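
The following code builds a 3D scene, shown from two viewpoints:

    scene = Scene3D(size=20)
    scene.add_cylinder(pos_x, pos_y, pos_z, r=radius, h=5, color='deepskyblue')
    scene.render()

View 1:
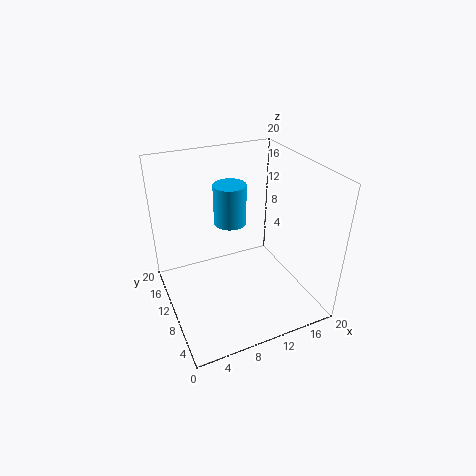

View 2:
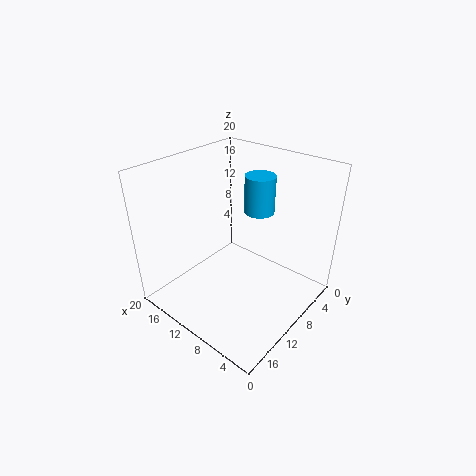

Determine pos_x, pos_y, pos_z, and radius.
pos_x = 8; pos_y = 8; pos_z = 14; radius = 2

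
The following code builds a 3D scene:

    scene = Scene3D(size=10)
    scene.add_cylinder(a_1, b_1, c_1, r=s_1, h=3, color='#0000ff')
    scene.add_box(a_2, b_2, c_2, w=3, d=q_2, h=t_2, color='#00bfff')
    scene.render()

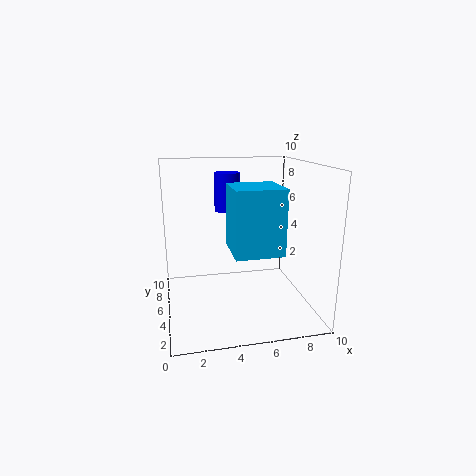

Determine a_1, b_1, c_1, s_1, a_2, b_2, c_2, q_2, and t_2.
a_1 = 5; b_1 = 9; c_1 = 6; s_1 = 1; a_2 = 4; b_2 = 1; c_2 = 5; q_2 = 3; t_2 = 4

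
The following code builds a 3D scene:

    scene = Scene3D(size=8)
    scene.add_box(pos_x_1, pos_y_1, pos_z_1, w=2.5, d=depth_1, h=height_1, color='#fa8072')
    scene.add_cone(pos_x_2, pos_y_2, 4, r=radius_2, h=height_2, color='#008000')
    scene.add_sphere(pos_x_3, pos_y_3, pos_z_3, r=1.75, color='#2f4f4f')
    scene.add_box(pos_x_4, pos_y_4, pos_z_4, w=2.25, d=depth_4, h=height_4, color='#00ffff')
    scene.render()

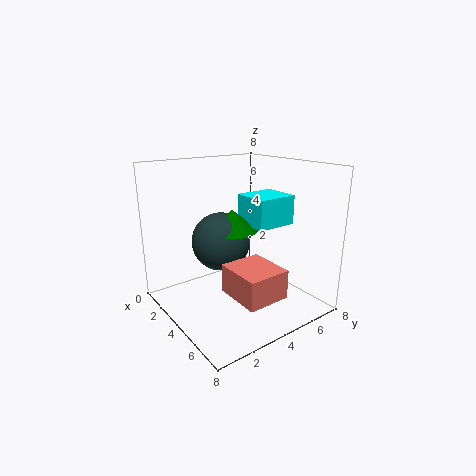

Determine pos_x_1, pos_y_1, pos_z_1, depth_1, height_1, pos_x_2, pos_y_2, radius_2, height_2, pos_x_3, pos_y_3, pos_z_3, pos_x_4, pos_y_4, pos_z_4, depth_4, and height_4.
pos_x_1 = 5
pos_y_1 = 2.25
pos_z_1 = 1.75
depth_1 = 2.25
height_1 = 1.5
pos_x_2 = 2.75
pos_y_2 = 4.5
radius_2 = 1.5
height_2 = 1.25
pos_x_3 = 2.25
pos_y_3 = 4
pos_z_3 = 3.25
pos_x_4 = 2.25
pos_y_4 = 5.25
pos_z_4 = 4.25
depth_4 = 2.5
height_4 = 1.75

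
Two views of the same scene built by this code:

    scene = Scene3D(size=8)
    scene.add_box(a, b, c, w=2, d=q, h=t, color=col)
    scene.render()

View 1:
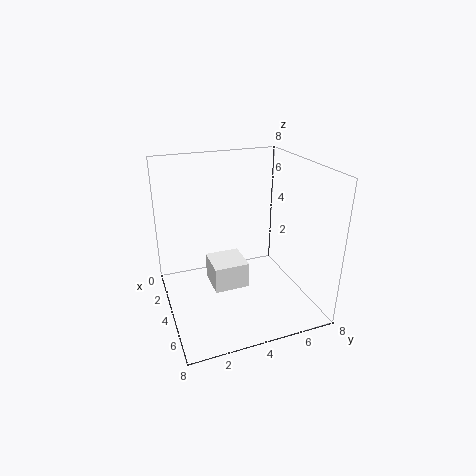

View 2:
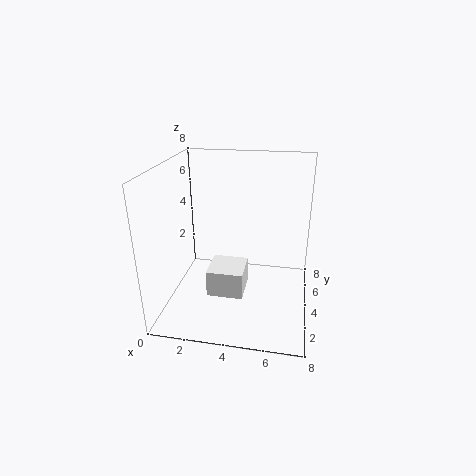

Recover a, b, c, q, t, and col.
a = 2.5, b = 2.5, c = 1, q = 2, t = 1.5, col = 'white'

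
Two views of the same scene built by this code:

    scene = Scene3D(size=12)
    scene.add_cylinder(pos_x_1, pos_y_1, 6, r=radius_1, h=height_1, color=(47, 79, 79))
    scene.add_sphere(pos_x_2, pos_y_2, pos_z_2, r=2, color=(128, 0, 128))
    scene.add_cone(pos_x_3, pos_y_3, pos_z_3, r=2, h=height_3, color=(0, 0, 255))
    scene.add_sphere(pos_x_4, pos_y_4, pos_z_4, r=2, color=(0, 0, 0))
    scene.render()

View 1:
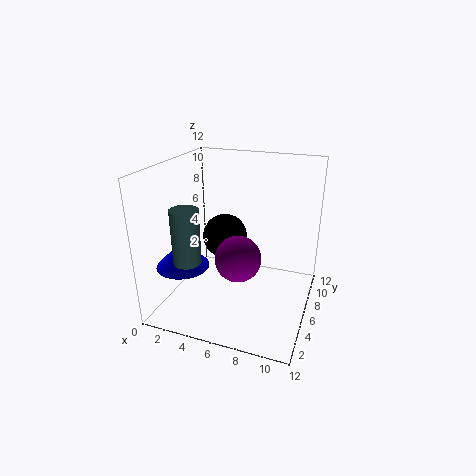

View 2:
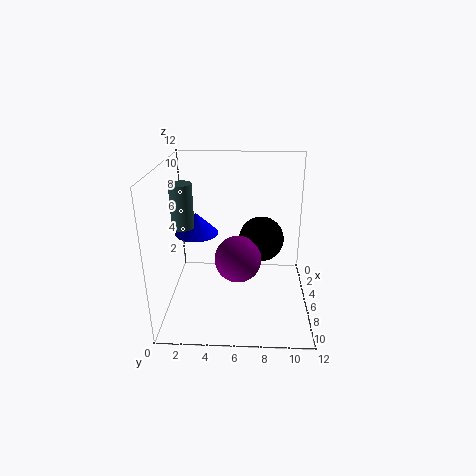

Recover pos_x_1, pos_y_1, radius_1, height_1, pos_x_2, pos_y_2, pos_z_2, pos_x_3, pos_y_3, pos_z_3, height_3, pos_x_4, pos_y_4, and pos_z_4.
pos_x_1 = 4
pos_y_1 = 1
radius_1 = 1
height_1 = 4
pos_x_2 = 6
pos_y_2 = 6
pos_z_2 = 4
pos_x_3 = 3
pos_y_3 = 2
pos_z_3 = 5
height_3 = 2
pos_x_4 = 4
pos_y_4 = 8
pos_z_4 = 5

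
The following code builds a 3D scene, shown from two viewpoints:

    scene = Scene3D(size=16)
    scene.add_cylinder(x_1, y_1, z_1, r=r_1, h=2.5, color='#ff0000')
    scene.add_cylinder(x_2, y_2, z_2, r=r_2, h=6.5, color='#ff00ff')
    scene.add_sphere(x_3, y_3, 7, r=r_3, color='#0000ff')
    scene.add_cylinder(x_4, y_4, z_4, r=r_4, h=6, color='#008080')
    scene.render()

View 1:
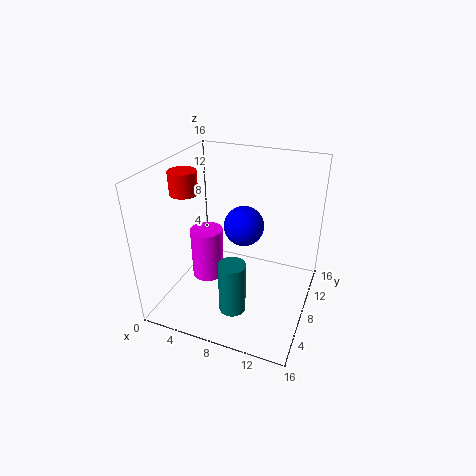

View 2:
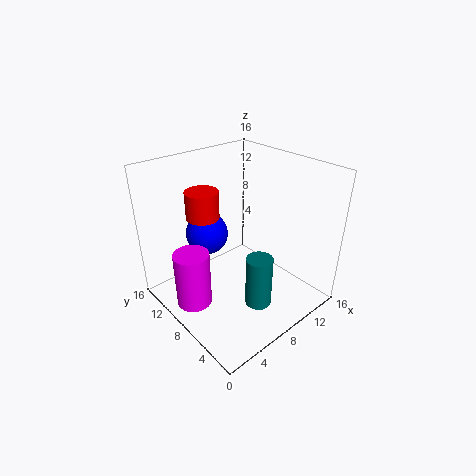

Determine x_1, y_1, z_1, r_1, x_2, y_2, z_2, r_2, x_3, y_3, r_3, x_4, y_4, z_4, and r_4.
x_1 = 2.5; y_1 = 6.5; z_1 = 13; r_1 = 1.5; x_2 = 3; y_2 = 10; z_2 = 0.5; r_2 = 2; x_3 = 7; y_3 = 12.5; r_3 = 2.5; x_4 = 8.5; y_4 = 5; z_4 = 0.5; r_4 = 1.5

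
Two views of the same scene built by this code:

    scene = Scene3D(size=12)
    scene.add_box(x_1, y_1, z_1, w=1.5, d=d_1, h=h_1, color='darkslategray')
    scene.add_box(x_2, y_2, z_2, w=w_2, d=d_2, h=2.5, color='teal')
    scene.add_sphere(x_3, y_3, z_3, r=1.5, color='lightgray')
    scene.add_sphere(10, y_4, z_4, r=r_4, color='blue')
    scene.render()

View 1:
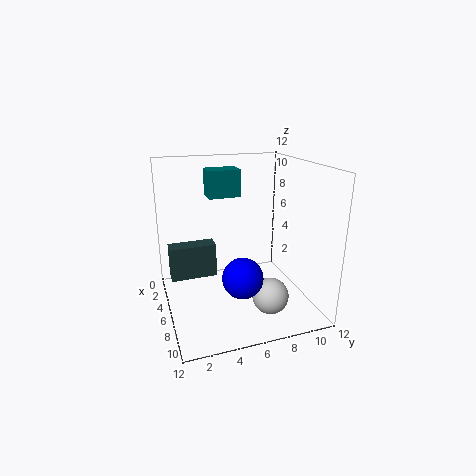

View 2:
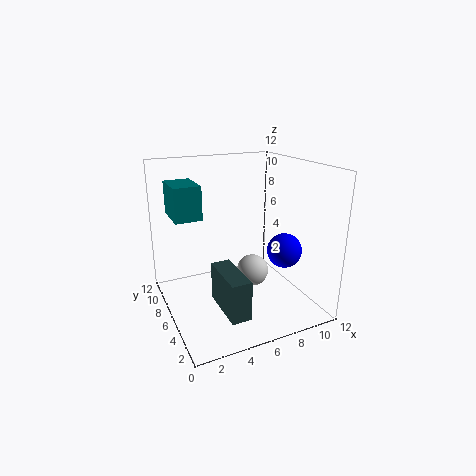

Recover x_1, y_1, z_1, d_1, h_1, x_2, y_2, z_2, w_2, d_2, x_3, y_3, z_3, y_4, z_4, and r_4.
x_1 = 3; y_1 = 0.5; z_1 = 2; d_1 = 4; h_1 = 3; x_2 = 0.5; y_2 = 4.5; z_2 = 8.5; w_2 = 2; d_2 = 3; x_3 = 8.5; y_3 = 8; z_3 = 1.5; y_4 = 5; z_4 = 4.5; r_4 = 1.5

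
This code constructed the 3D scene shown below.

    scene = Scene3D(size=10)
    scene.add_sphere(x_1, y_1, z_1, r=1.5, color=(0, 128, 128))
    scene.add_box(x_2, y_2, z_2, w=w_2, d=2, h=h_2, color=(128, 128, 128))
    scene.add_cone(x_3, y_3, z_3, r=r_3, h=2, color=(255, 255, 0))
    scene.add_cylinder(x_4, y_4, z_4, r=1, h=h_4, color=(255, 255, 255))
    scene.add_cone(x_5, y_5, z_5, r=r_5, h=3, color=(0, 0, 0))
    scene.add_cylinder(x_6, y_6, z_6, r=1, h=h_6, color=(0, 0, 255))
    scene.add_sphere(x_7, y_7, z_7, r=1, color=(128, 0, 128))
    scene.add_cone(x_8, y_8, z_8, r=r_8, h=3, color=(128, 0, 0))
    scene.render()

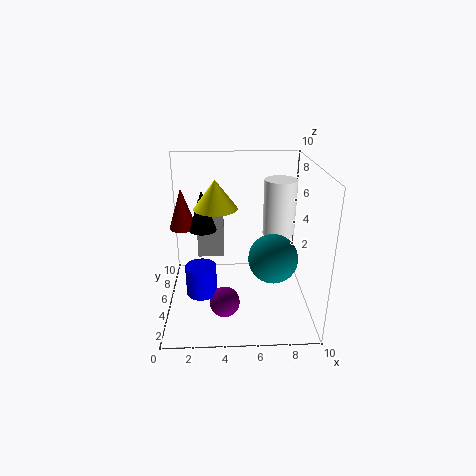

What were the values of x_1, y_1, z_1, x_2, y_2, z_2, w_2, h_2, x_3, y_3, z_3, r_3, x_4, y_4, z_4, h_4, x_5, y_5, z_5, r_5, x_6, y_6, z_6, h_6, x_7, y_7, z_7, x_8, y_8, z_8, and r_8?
x_1 = 7, y_1 = 2, z_1 = 5, x_2 = 2, y_2 = 7, z_2 = 2.5, w_2 = 2, h_2 = 4, x_3 = 3.5, y_3 = 5.5, z_3 = 7, r_3 = 1.5, x_4 = 7.5, y_4 = 3.5, z_4 = 6, h_4 = 3.5, x_5 = 2.5, y_5 = 6.5, z_5 = 5, r_5 = 1, x_6 = 2.5, y_6 = 3, z_6 = 2, h_6 = 2, x_7 = 4, y_7 = 2.5, z_7 = 1.5, x_8 = 1, y_8 = 7, z_8 = 5, r_8 = 1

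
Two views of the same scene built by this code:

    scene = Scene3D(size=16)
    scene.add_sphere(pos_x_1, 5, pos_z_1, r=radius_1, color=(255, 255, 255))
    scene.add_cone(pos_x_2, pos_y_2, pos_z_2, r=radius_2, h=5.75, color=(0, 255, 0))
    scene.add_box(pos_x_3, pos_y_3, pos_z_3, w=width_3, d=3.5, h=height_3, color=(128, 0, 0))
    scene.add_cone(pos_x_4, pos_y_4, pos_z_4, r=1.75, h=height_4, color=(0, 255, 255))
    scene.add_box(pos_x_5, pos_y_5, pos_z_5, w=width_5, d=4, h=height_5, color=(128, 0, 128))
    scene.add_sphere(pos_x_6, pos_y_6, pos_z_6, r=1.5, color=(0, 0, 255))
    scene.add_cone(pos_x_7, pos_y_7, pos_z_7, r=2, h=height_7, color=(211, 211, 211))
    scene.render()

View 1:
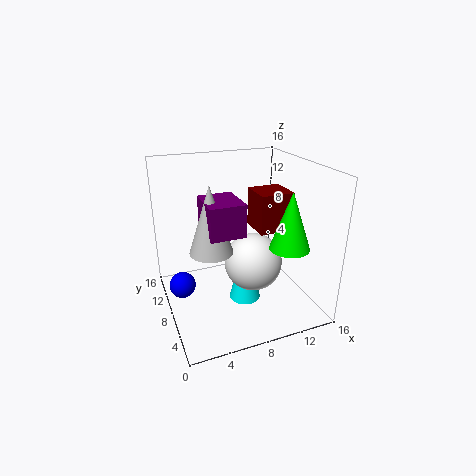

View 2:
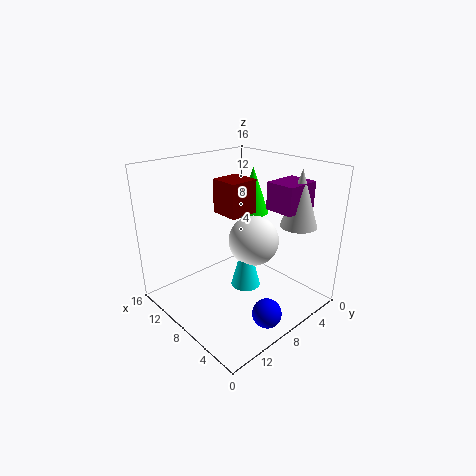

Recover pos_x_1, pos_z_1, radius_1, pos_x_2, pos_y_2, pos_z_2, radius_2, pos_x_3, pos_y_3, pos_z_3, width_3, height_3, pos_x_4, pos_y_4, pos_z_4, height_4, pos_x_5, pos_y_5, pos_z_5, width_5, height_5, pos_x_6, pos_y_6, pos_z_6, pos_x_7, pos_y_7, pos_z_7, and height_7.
pos_x_1 = 8.5
pos_z_1 = 6.5
radius_1 = 3
pos_x_2 = 11.25
pos_y_2 = 2.5
pos_z_2 = 8.75
radius_2 = 2
pos_x_3 = 9
pos_y_3 = 4.25
pos_z_3 = 9.75
width_3 = 3.5
height_3 = 4
pos_x_4 = 8.25
pos_y_4 = 6.5
pos_z_4 = 1.25
height_4 = 6.75
pos_x_5 = 3
pos_y_5 = 1.5
pos_z_5 = 11.25
width_5 = 3.25
height_5 = 3
pos_x_6 = 1.75
pos_y_6 = 9.75
pos_z_6 = 2.25
pos_x_7 = 3.5
pos_y_7 = 3.25
pos_z_7 = 9.5
height_7 = 6.25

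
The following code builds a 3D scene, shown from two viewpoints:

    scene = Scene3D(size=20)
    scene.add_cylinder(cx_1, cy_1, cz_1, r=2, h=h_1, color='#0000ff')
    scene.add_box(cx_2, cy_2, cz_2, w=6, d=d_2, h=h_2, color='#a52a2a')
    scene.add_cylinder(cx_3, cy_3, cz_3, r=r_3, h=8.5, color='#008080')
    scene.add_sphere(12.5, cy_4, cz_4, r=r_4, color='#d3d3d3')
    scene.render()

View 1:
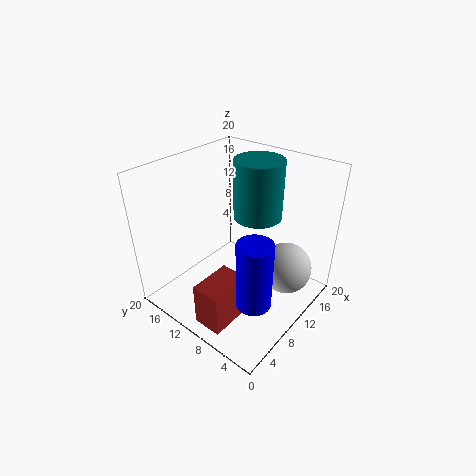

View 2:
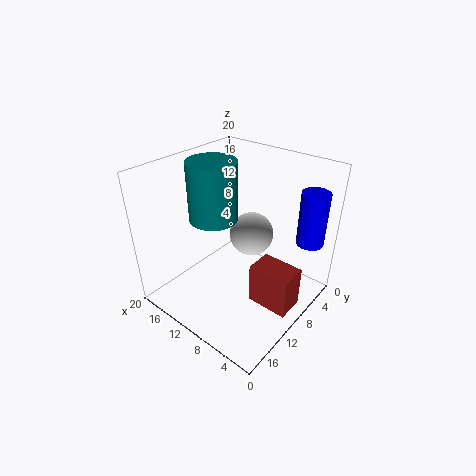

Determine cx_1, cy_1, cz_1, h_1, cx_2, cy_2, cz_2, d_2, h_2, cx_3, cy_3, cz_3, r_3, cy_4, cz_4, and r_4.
cx_1 = 3
cy_1 = 2
cz_1 = 8
h_1 = 8
cx_2 = 1.5
cy_2 = 6.5
cz_2 = 0.5
d_2 = 4
h_2 = 6
cx_3 = 14.5
cy_3 = 10
cz_3 = 11.5
r_3 = 3.5
cy_4 = 3.5
cz_4 = 6.5
r_4 = 3.5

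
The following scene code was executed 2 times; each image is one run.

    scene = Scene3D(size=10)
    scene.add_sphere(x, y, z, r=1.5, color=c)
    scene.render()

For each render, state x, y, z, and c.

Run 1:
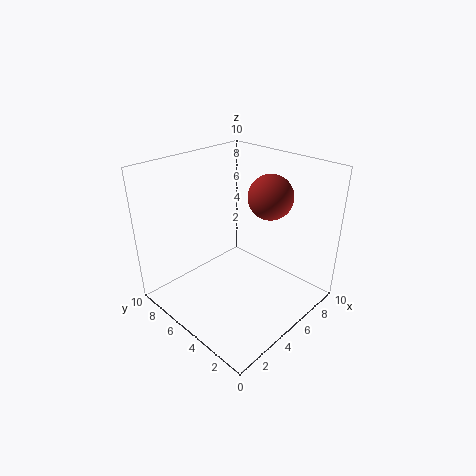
x = 6.5
y = 3.5
z = 8
c = 'brown'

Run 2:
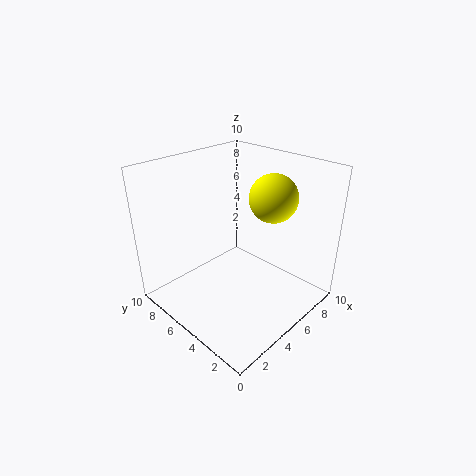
x = 5.5
y = 2.5
z = 8.5
c = 'yellow'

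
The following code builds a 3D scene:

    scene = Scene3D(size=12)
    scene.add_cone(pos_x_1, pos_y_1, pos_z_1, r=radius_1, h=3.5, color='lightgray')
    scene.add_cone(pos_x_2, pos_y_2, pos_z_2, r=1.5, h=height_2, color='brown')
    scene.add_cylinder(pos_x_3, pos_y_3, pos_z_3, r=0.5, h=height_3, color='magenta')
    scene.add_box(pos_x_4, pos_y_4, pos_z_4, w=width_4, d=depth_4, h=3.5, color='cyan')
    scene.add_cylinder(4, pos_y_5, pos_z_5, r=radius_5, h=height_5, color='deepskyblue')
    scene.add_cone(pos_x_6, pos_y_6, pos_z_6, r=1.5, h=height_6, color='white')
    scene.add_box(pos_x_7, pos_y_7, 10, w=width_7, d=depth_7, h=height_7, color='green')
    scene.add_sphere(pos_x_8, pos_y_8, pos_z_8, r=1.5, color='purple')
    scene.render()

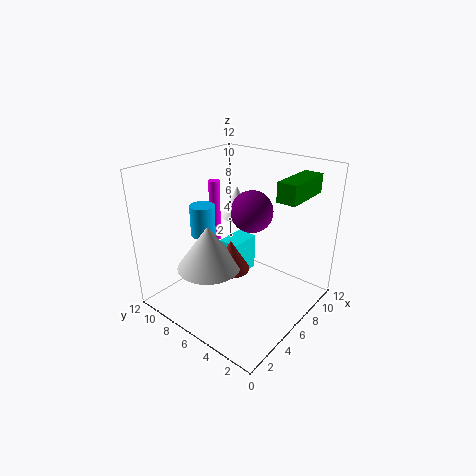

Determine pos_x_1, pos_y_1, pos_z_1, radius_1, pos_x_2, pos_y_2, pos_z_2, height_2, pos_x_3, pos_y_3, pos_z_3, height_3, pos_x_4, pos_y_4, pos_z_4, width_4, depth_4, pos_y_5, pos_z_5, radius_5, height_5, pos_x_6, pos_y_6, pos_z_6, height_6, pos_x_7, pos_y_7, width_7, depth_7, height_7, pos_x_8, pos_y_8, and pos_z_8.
pos_x_1 = 3
pos_y_1 = 6.5
pos_z_1 = 4.5
radius_1 = 2.5
pos_x_2 = 4.5
pos_y_2 = 5.5
pos_z_2 = 4
height_2 = 2.5
pos_x_3 = 7
pos_y_3 = 9.5
pos_z_3 = 4.5
height_3 = 5.5
pos_x_4 = 7.5
pos_y_4 = 7.5
pos_z_4 = 0.5
width_4 = 3
depth_4 = 2
pos_y_5 = 8
pos_z_5 = 6.5
radius_5 = 1
height_5 = 2.5
pos_x_6 = 9.5
pos_y_6 = 9
pos_z_6 = 6
height_6 = 3
pos_x_7 = 6
pos_y_7 = 1
width_7 = 4
depth_7 = 1.5
height_7 = 1.5
pos_x_8 = 4.5
pos_y_8 = 3.5
pos_z_8 = 9.5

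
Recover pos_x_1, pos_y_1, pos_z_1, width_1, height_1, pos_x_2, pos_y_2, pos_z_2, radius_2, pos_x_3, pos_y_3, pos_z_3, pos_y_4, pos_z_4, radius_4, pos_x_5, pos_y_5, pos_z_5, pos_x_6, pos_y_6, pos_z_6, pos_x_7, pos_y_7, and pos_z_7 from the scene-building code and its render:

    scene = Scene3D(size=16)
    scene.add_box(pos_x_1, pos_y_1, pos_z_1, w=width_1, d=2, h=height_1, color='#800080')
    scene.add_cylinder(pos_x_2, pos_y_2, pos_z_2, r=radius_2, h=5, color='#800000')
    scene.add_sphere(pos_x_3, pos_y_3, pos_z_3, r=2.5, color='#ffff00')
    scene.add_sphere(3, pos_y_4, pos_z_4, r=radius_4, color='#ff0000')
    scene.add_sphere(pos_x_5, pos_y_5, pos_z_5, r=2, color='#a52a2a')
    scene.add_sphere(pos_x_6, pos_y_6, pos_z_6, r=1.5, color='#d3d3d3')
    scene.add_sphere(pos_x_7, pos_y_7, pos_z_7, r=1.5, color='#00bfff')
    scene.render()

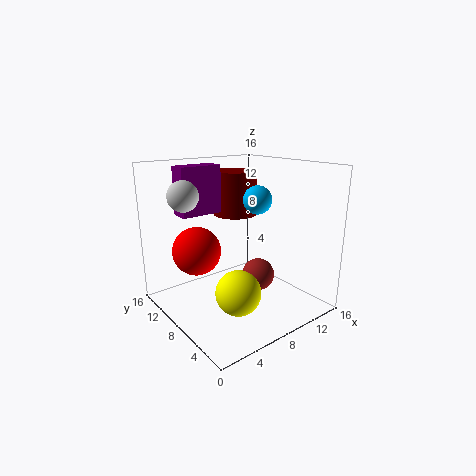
pos_x_1 = 2
pos_y_1 = 9
pos_z_1 = 11
width_1 = 4.5
height_1 = 5
pos_x_2 = 9.5
pos_y_2 = 10.5
pos_z_2 = 10
radius_2 = 2.5
pos_x_3 = 6.5
pos_y_3 = 6
pos_z_3 = 2.5
pos_y_4 = 8.5
pos_z_4 = 7.5
radius_4 = 2.5
pos_x_5 = 12
pos_y_5 = 9
pos_z_5 = 2
pos_x_6 = 1.5
pos_y_6 = 8
pos_z_6 = 13.5
pos_x_7 = 9
pos_y_7 = 6
pos_z_7 = 12.5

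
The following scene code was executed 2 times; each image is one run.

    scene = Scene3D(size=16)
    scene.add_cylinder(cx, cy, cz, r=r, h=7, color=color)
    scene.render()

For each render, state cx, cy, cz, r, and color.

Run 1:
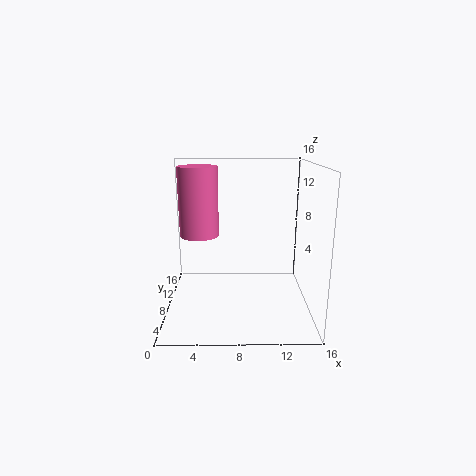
cx = 4; cy = 6; cz = 9; r = 2; color = 'hotpink'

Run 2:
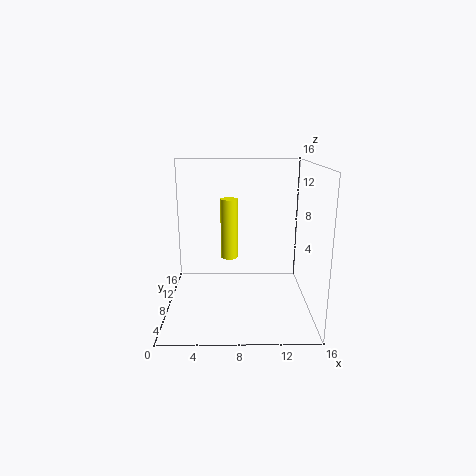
cx = 7; cy = 10; cz = 5; r = 1; color = 'yellow'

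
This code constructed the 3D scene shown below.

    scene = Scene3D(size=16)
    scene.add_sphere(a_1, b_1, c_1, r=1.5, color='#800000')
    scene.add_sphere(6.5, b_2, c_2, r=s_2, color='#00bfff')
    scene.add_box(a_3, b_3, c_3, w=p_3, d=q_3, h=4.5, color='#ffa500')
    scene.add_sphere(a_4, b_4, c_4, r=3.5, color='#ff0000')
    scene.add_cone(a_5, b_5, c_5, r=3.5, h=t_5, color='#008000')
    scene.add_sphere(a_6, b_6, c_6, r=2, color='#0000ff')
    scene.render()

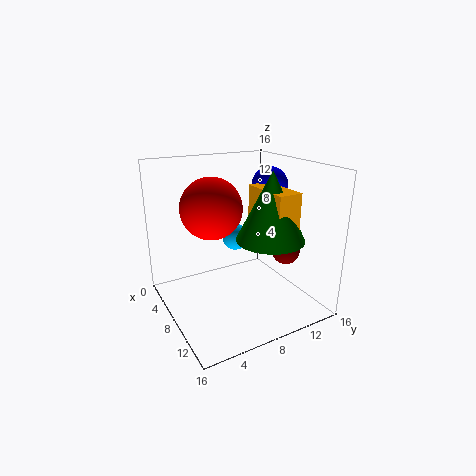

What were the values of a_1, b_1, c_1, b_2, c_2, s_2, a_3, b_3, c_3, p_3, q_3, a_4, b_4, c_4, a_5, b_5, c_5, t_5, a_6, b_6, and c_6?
a_1 = 11.5, b_1 = 12, c_1 = 7, b_2 = 8.5, c_2 = 7.5, s_2 = 1.5, a_3 = 8.5, b_3 = 9, c_3 = 9.5, p_3 = 5.5, q_3 = 2.5, a_4 = 5.5, b_4 = 6, c_4 = 11, a_5 = 12, b_5 = 9.5, c_5 = 9, t_5 = 7, a_6 = 8, b_6 = 12, c_6 = 13.5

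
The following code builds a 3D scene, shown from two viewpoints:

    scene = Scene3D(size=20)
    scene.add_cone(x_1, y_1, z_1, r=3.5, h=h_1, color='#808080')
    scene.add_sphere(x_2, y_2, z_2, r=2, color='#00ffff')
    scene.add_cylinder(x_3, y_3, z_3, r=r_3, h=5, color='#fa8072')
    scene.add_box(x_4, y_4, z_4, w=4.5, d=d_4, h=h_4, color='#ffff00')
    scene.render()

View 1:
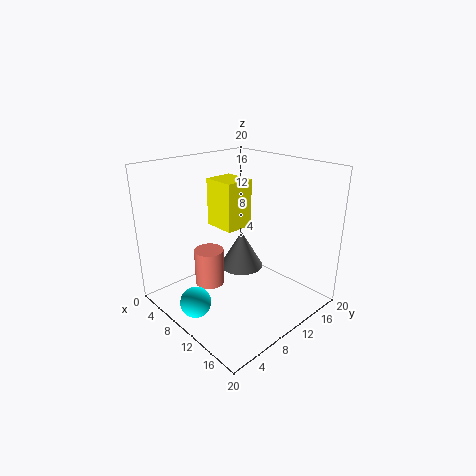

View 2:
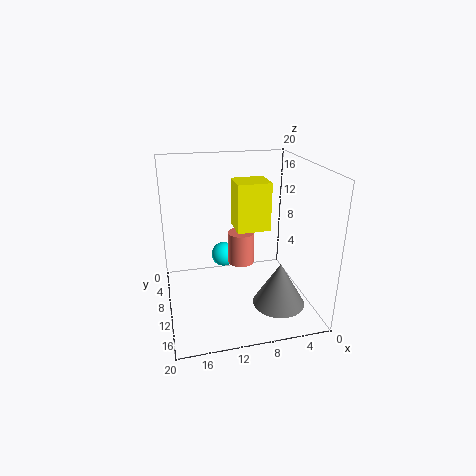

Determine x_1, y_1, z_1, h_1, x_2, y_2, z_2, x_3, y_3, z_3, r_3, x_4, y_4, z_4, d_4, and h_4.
x_1 = 5.5, y_1 = 15, z_1 = 2, h_1 = 6, x_2 = 10.5, y_2 = 2, z_2 = 3.5, x_3 = 8.5, y_3 = 6, z_3 = 4, r_3 = 2, x_4 = 6, y_4 = 8, z_4 = 11.5, d_4 = 4, h_4 = 6.5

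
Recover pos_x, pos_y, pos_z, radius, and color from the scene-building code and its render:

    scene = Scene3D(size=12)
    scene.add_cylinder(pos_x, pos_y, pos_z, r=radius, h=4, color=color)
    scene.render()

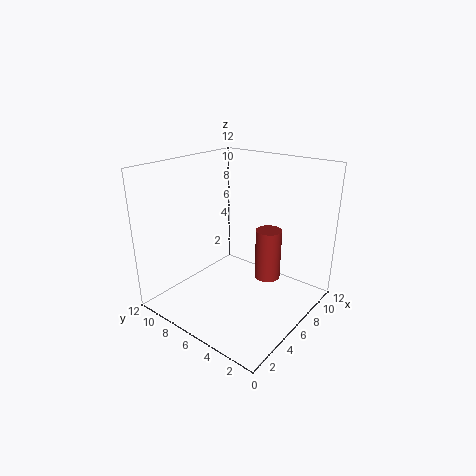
pos_x = 6
pos_y = 3
pos_z = 3.5
radius = 1
color = 'brown'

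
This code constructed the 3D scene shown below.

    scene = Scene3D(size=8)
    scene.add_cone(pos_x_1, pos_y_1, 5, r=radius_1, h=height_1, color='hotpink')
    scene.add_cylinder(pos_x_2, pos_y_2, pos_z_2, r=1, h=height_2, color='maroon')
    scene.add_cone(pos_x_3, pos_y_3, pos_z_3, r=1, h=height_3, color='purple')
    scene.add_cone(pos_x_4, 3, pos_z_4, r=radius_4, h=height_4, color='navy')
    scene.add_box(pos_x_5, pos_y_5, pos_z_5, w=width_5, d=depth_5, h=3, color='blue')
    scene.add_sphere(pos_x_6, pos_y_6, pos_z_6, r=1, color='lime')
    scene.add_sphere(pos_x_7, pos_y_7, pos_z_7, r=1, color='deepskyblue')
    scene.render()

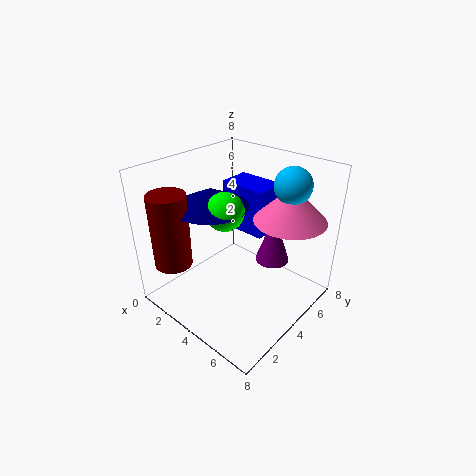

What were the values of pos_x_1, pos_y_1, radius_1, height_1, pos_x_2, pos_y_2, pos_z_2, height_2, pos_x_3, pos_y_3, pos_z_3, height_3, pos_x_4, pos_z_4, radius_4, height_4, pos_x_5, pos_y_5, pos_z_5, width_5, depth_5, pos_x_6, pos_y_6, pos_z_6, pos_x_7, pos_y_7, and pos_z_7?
pos_x_1 = 6; pos_y_1 = 6; radius_1 = 2; height_1 = 2; pos_x_2 = 2; pos_y_2 = 1; pos_z_2 = 3; height_2 = 4; pos_x_3 = 5; pos_y_3 = 6; pos_z_3 = 2; height_3 = 3; pos_x_4 = 3; pos_z_4 = 6; radius_4 = 2; height_4 = 1; pos_x_5 = 1; pos_y_5 = 6; pos_z_5 = 3; width_5 = 3; depth_5 = 2; pos_x_6 = 4; pos_y_6 = 3; pos_z_6 = 6; pos_x_7 = 6; pos_y_7 = 6; pos_z_7 = 7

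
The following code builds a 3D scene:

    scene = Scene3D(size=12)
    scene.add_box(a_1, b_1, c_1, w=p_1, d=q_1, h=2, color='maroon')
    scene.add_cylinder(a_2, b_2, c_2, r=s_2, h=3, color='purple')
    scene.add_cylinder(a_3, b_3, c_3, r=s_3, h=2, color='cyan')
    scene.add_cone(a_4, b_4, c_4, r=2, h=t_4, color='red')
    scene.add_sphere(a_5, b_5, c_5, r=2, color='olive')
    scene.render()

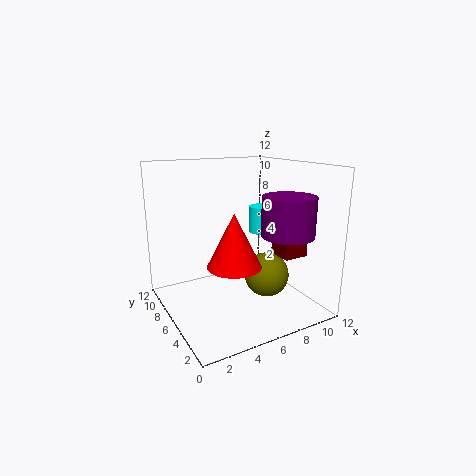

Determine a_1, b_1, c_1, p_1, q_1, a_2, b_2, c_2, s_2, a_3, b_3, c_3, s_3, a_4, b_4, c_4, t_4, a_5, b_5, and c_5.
a_1 = 8, b_1 = 2, c_1 = 5, p_1 = 2, q_1 = 2, a_2 = 8, b_2 = 2, c_2 = 7, s_2 = 2, a_3 = 7, b_3 = 4, c_3 = 7, s_3 = 1, a_4 = 4, b_4 = 3, c_4 = 5, t_4 = 4, a_5 = 9, b_5 = 6, c_5 = 2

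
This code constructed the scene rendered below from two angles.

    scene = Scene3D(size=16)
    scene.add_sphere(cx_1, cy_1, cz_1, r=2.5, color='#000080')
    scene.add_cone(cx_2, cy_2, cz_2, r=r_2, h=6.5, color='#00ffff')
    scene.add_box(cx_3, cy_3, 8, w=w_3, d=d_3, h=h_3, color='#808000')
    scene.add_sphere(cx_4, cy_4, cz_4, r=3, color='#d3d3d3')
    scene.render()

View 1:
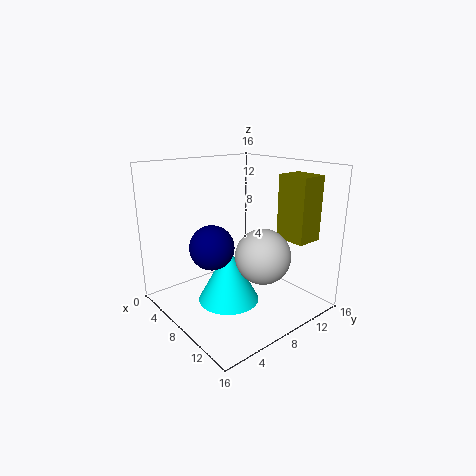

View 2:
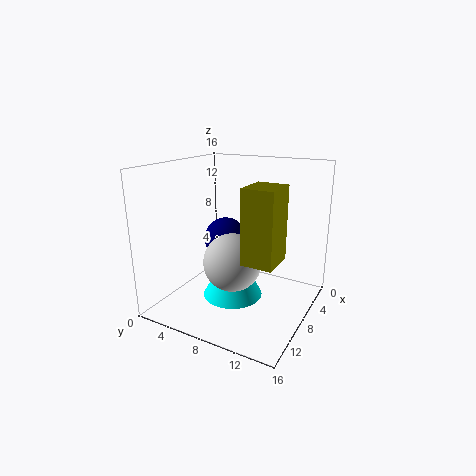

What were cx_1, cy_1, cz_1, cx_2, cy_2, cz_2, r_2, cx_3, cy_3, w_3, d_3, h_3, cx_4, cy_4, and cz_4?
cx_1 = 6.5, cy_1 = 5.5, cz_1 = 7, cx_2 = 7.5, cy_2 = 7, cz_2 = 0.5, r_2 = 3.5, cx_3 = 10.5, cy_3 = 11.5, w_3 = 3.5, d_3 = 3, h_3 = 7, cx_4 = 11, cy_4 = 9, cz_4 = 6.5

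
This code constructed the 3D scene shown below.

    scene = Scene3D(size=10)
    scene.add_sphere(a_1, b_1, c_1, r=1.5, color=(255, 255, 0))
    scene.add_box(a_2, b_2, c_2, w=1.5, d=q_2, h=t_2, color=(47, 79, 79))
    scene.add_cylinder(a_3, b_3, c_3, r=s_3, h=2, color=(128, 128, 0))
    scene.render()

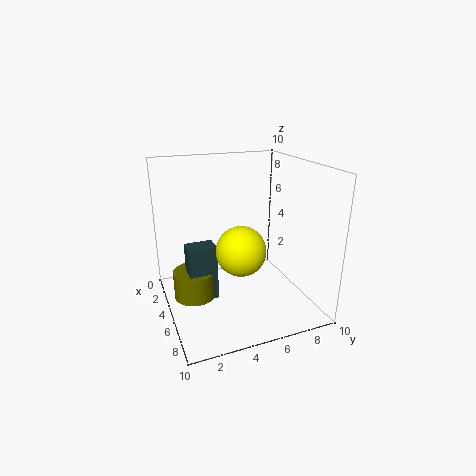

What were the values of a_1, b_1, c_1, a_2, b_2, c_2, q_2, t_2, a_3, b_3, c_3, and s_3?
a_1 = 8
b_1 = 4
c_1 = 5.5
a_2 = 3.5
b_2 = 1.5
c_2 = 0.5
q_2 = 2
t_2 = 4
a_3 = 4
b_3 = 2
c_3 = 0.5
s_3 = 1.5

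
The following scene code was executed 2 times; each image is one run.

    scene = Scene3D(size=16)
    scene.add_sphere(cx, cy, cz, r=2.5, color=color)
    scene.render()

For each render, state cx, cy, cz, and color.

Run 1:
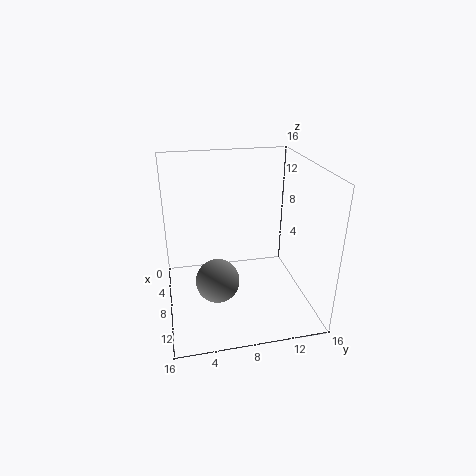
cx = 8.5; cy = 5.5; cz = 3; color = 'gray'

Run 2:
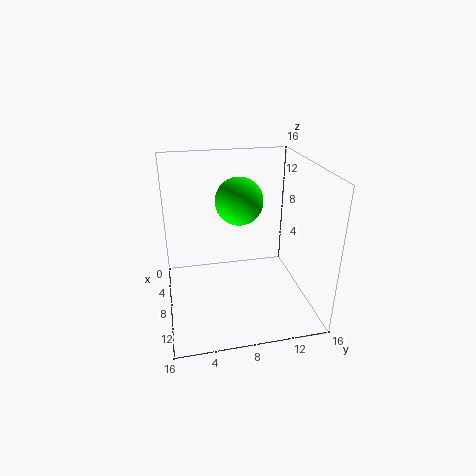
cx = 8.5; cy = 8; cz = 12.5; color = 'lime'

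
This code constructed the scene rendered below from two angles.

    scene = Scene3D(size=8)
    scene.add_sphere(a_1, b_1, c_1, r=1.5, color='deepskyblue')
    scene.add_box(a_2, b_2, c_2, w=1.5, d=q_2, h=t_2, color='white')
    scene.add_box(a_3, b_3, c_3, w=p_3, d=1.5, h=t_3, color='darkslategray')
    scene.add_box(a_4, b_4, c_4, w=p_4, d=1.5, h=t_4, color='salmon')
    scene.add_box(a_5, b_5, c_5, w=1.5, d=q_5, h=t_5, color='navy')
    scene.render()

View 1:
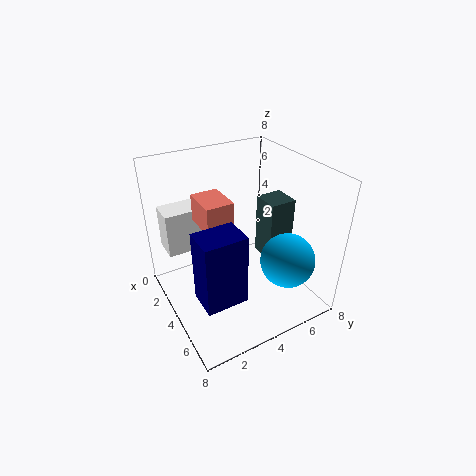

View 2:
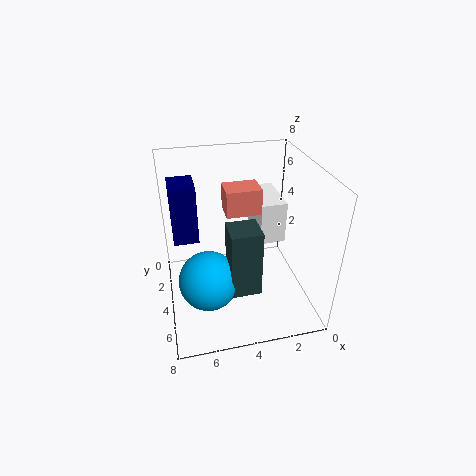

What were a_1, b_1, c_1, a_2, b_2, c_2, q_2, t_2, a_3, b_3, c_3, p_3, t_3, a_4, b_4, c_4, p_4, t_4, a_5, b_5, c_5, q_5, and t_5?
a_1 = 6, b_1 = 6, c_1 = 3, a_2 = 1, b_2 = 0.5, c_2 = 3, q_2 = 3, t_2 = 2.5, a_3 = 3.5, b_3 = 5.5, c_3 = 2.5, p_3 = 1.5, t_3 = 3.5, a_4 = 2.5, b_4 = 2, c_4 = 5, p_4 = 2, t_4 = 1.5, a_5 = 6, b_5 = 0.5, c_5 = 3, q_5 = 2, t_5 = 3.5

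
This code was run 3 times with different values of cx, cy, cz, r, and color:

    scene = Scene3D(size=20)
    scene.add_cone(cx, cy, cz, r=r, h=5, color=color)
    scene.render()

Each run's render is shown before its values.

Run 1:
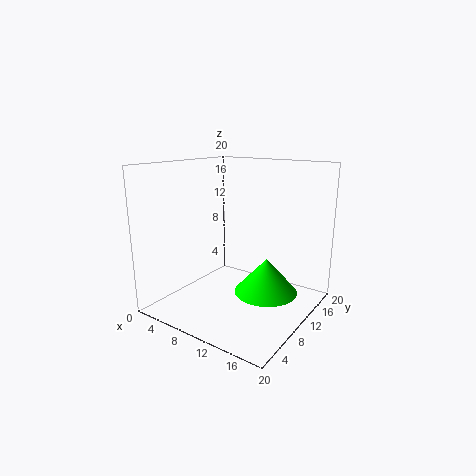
cx = 13.5, cy = 12, cz = 2, r = 4.5, color = 'lime'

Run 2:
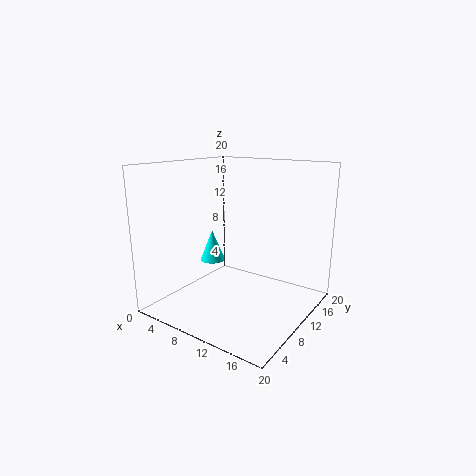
cx = 2.5, cy = 13.5, cz = 4, r = 2, color = 'cyan'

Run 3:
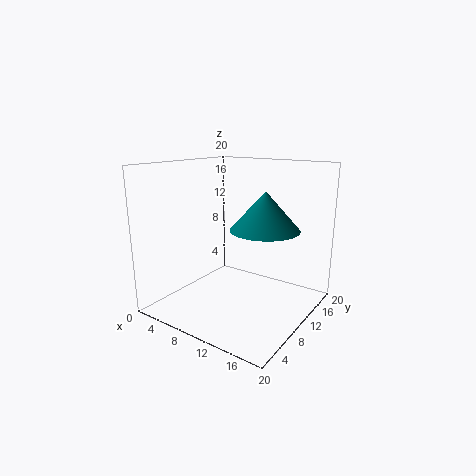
cx = 14.5, cy = 9.5, cz = 12, r = 4.5, color = 'teal'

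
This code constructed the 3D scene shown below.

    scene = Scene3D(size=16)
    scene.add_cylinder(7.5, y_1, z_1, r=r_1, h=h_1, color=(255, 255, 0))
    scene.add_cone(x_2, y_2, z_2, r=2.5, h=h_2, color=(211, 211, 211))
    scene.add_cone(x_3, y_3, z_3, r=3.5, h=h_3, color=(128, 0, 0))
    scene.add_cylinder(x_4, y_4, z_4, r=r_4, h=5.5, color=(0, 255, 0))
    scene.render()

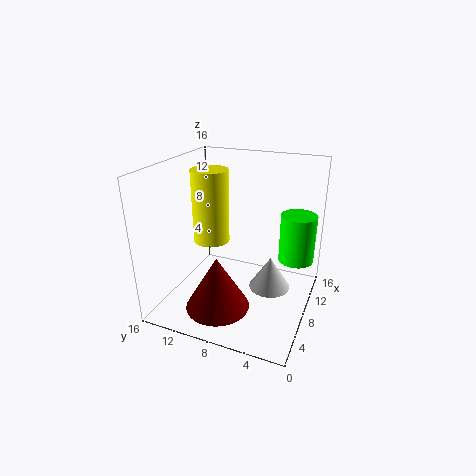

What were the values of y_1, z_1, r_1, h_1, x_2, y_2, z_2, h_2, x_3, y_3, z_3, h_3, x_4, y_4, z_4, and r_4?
y_1 = 11, z_1 = 7.5, r_1 = 2, h_1 = 8, x_2 = 11, y_2 = 5, z_2 = 0.5, h_2 = 4, x_3 = 4.5, y_3 = 9, z_3 = 1, h_3 = 6, x_4 = 11, y_4 = 2, z_4 = 5, r_4 = 2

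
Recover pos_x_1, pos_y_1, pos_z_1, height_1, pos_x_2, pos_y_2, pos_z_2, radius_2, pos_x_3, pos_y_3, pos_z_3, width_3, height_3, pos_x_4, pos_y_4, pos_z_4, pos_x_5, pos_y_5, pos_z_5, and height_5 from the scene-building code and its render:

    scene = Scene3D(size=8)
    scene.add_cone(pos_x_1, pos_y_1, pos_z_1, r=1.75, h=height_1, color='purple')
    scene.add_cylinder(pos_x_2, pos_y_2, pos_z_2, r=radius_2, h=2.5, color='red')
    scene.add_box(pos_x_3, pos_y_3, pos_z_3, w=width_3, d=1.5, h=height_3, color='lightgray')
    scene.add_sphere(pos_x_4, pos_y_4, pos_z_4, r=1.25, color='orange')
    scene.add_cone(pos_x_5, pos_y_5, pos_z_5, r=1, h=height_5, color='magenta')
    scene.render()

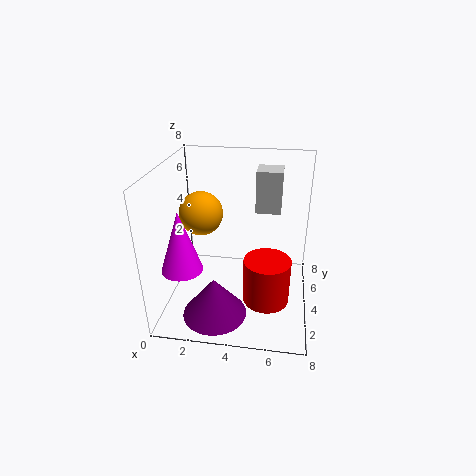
pos_x_1 = 3, pos_y_1 = 2, pos_z_1 = 0.25, height_1 = 2.25, pos_x_2 = 5.75, pos_y_2 = 2.75, pos_z_2 = 1, radius_2 = 1.25, pos_x_3 = 4.75, pos_y_3 = 5.75, pos_z_3 = 4.75, width_3 = 1.5, height_3 = 2.5, pos_x_4 = 1.75, pos_y_4 = 4.75, pos_z_4 = 5, pos_x_5 = 1.75, pos_y_5 = 1, pos_z_5 = 3.75, height_5 = 3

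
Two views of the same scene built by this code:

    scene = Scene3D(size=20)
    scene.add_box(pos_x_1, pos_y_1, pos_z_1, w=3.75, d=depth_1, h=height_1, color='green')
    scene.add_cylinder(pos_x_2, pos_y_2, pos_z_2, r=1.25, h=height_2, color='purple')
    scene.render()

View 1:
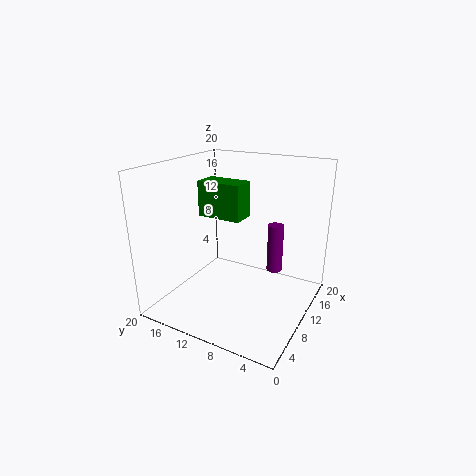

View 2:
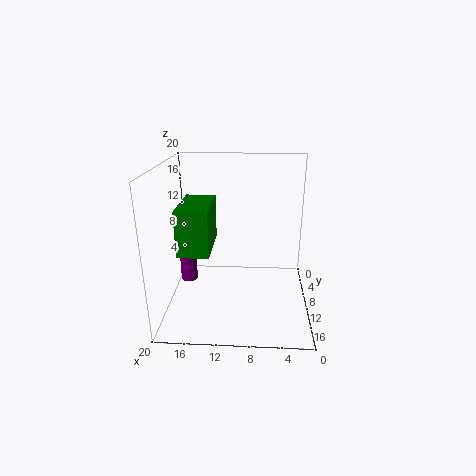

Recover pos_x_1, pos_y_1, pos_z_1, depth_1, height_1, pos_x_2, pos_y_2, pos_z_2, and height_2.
pos_x_1 = 12.75, pos_y_1 = 11.5, pos_z_1 = 11, depth_1 = 7, height_1 = 5.5, pos_x_2 = 17.75, pos_y_2 = 7.5, pos_z_2 = 2, height_2 = 7.75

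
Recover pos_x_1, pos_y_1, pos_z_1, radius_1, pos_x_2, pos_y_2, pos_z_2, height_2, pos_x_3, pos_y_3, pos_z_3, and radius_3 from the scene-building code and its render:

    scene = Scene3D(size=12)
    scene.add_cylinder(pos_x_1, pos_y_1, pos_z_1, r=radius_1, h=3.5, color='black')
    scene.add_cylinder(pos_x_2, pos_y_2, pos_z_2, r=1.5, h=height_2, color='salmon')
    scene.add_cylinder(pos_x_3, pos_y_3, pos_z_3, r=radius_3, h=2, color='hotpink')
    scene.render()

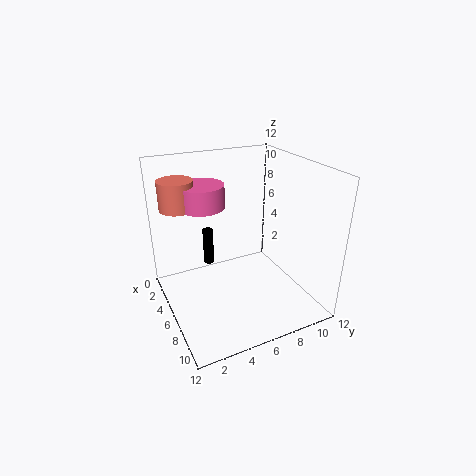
pos_x_1 = 1.5; pos_y_1 = 5; pos_z_1 = 1.5; radius_1 = 0.5; pos_x_2 = 2.5; pos_y_2 = 2; pos_z_2 = 8; height_2 = 2.5; pos_x_3 = 3; pos_y_3 = 4; pos_z_3 = 8; radius_3 = 2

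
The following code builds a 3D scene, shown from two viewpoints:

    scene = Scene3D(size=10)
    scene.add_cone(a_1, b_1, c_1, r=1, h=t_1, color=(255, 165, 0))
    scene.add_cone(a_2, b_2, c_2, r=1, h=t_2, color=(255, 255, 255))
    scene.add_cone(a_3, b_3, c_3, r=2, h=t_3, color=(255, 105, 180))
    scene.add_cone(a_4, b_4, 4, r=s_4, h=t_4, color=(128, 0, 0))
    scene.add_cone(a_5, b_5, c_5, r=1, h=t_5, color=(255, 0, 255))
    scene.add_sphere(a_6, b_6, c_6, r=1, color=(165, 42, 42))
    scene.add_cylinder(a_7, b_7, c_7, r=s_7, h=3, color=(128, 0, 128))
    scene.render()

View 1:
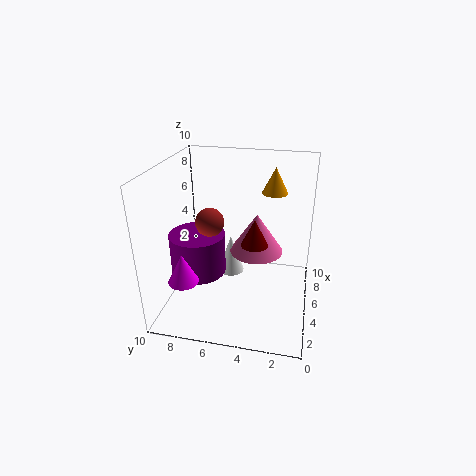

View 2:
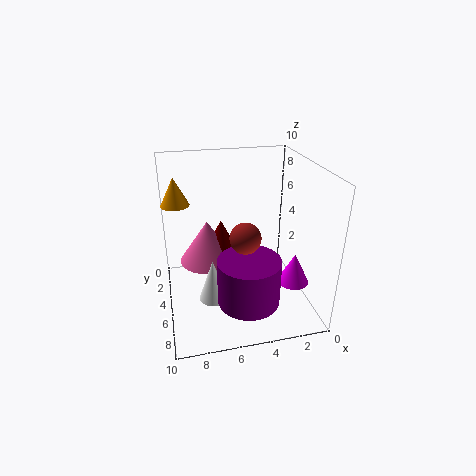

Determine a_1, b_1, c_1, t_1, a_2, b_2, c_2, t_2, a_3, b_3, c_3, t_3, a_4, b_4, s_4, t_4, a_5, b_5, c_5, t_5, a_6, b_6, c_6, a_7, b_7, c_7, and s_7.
a_1 = 9
b_1 = 3
c_1 = 7
t_1 = 2
a_2 = 7
b_2 = 6
c_2 = 1
t_2 = 3
a_3 = 7
b_3 = 4
c_3 = 3
t_3 = 3
a_4 = 6
b_4 = 4
s_4 = 1
t_4 = 2
a_5 = 2
b_5 = 8
c_5 = 3
t_5 = 2
a_6 = 5
b_6 = 7
c_6 = 6
a_7 = 5
b_7 = 8
c_7 = 2
s_7 = 2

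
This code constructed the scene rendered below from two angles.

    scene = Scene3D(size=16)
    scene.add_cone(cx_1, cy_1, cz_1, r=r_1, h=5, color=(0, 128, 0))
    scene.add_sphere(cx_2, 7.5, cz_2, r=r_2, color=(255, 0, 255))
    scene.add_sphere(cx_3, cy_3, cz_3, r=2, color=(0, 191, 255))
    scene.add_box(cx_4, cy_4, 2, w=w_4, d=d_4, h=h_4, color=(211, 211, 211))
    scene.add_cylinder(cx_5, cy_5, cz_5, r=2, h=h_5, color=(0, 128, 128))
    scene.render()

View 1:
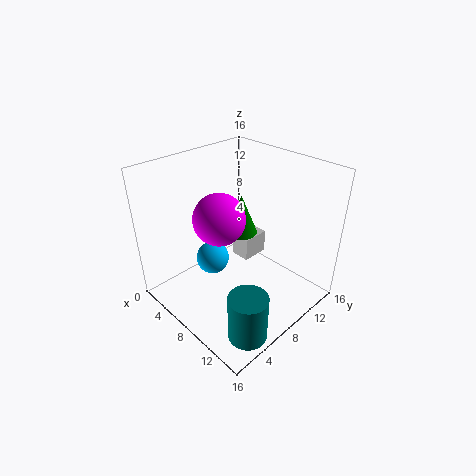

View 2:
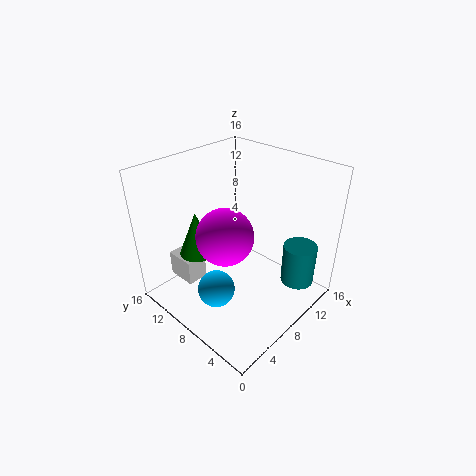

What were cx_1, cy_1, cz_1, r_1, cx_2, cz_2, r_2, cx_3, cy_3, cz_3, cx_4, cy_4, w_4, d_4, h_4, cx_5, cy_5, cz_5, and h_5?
cx_1 = 5
cy_1 = 11.5
cz_1 = 6
r_1 = 2
cx_2 = 5.5
cz_2 = 9.5
r_2 = 3
cx_3 = 4
cy_3 = 7.5
cz_3 = 3.5
cx_4 = 3.5
cy_4 = 11.5
w_4 = 2.5
d_4 = 3.5
h_4 = 3
cx_5 = 14
cy_5 = 3.5
cz_5 = 1
h_5 = 5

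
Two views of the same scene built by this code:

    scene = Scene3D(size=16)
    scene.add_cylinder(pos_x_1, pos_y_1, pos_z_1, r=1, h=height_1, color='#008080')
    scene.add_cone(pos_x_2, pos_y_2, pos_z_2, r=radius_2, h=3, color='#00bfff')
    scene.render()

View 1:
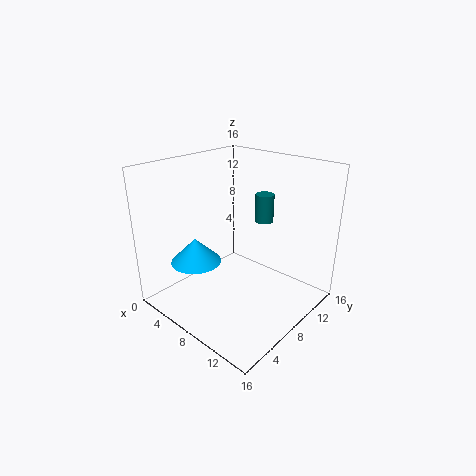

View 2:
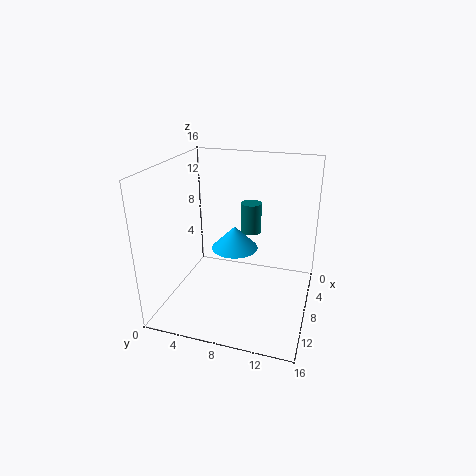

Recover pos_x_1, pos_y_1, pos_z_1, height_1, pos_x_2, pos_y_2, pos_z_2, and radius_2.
pos_x_1 = 10
pos_y_1 = 10
pos_z_1 = 10
height_1 = 3
pos_x_2 = 3
pos_y_2 = 6
pos_z_2 = 4
radius_2 = 3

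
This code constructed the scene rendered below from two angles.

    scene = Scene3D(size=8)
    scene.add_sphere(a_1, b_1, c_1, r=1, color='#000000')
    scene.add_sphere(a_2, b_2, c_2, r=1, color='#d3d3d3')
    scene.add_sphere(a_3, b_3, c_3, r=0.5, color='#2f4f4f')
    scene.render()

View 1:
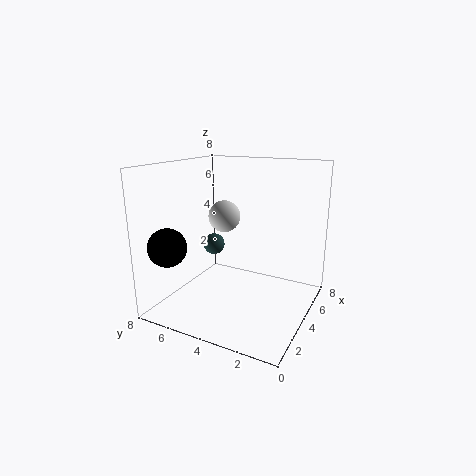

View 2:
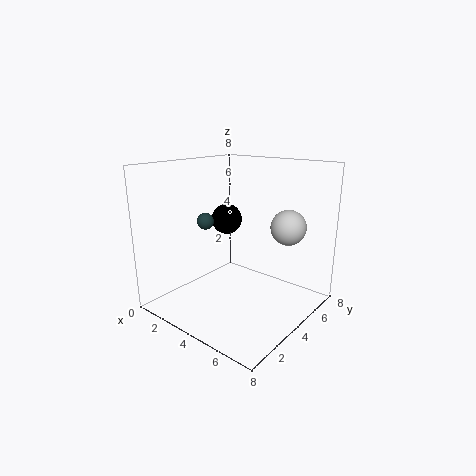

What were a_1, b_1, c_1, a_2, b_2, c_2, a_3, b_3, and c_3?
a_1 = 1; b_1 = 6.5; c_1 = 4; a_2 = 6; b_2 = 6; c_2 = 4.5; a_3 = 1.5; b_3 = 4; c_3 = 4.5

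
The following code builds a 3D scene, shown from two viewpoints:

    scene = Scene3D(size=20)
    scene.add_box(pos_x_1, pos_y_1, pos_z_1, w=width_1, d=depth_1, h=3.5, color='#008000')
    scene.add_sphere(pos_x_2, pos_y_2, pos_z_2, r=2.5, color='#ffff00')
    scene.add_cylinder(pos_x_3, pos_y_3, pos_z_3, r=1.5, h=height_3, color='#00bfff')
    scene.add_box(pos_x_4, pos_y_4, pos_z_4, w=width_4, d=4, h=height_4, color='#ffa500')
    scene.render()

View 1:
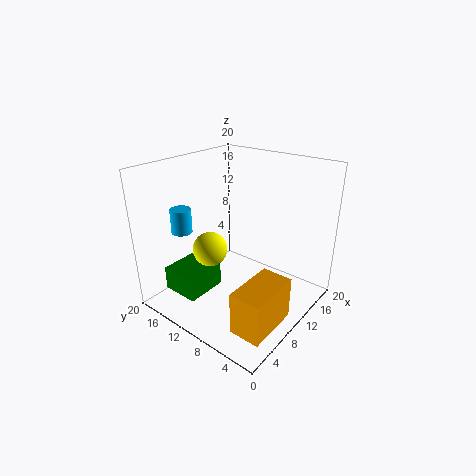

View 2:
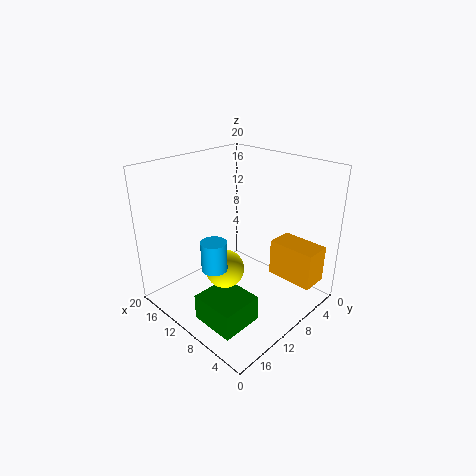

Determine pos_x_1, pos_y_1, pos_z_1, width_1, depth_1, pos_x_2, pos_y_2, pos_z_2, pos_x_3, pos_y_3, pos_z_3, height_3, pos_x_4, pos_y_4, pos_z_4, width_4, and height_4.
pos_x_1 = 3.5, pos_y_1 = 13, pos_z_1 = 1.5, width_1 = 6, depth_1 = 5.5, pos_x_2 = 8.5, pos_y_2 = 14, pos_z_2 = 7.5, pos_x_3 = 6.5, pos_y_3 = 17.5, pos_z_3 = 10, height_3 = 3.5, pos_x_4 = 1.5, pos_y_4 = 0.5, pos_z_4 = 2.5, width_4 = 7, height_4 = 5.5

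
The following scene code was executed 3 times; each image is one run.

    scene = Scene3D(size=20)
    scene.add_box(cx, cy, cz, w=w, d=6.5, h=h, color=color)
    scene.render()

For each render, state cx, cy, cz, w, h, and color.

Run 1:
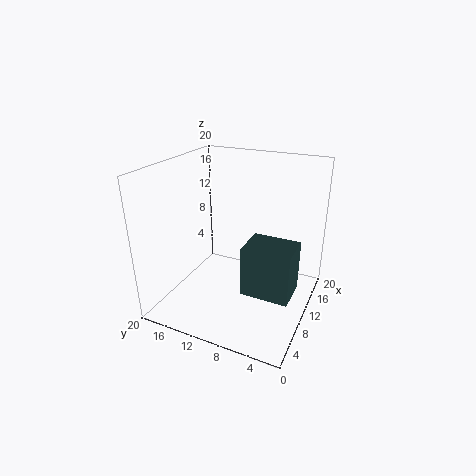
cx = 6.5
cy = 1.5
cz = 3.5
w = 5
h = 7
color = 'darkslategray'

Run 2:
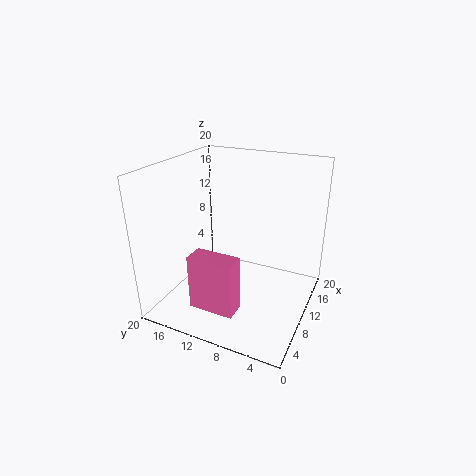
cx = 4.5
cy = 8.5
cz = 0.5
w = 3
h = 8
color = 'hotpink'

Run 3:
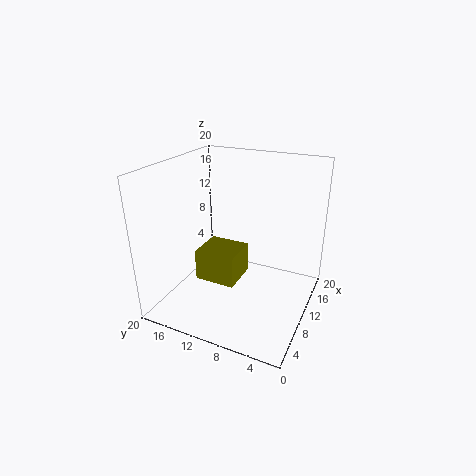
cx = 11
cy = 11.5
cz = 0.5
w = 6
h = 5
color = 'olive'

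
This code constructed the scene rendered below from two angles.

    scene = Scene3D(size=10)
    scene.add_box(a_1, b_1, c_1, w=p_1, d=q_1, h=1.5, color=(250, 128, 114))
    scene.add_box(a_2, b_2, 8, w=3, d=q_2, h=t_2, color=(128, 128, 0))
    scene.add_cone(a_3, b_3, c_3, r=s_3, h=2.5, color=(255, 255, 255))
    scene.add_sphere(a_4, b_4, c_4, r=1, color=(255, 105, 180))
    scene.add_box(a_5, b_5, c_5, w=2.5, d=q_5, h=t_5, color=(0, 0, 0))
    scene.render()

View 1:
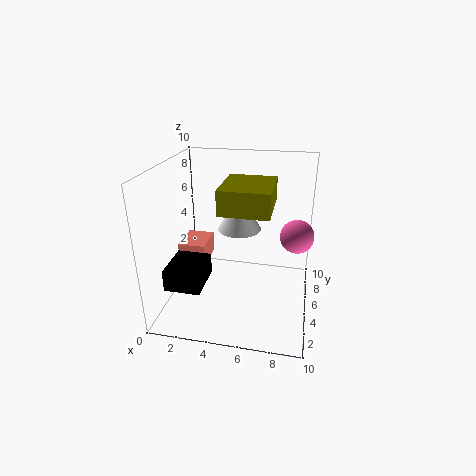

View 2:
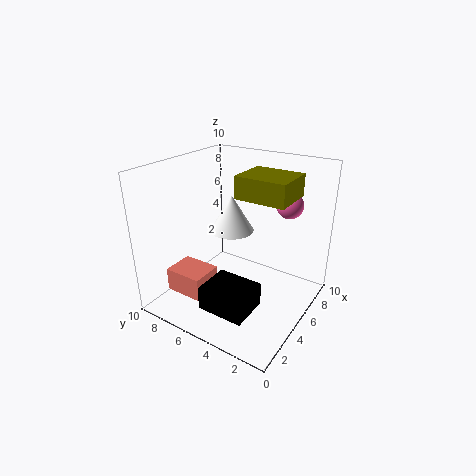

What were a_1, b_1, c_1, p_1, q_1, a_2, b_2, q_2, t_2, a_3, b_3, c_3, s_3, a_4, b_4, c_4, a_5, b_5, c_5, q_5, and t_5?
a_1 = 0.5
b_1 = 5
c_1 = 2.5
p_1 = 2
q_1 = 2.5
a_2 = 4.5
b_2 = 1.5
q_2 = 3.5
t_2 = 1.5
a_3 = 5
b_3 = 5.5
c_3 = 5.5
s_3 = 1.5
a_4 = 9
b_4 = 3
c_4 = 6.5
a_5 = 0.5
b_5 = 2
c_5 = 2
q_5 = 3
t_5 = 1.5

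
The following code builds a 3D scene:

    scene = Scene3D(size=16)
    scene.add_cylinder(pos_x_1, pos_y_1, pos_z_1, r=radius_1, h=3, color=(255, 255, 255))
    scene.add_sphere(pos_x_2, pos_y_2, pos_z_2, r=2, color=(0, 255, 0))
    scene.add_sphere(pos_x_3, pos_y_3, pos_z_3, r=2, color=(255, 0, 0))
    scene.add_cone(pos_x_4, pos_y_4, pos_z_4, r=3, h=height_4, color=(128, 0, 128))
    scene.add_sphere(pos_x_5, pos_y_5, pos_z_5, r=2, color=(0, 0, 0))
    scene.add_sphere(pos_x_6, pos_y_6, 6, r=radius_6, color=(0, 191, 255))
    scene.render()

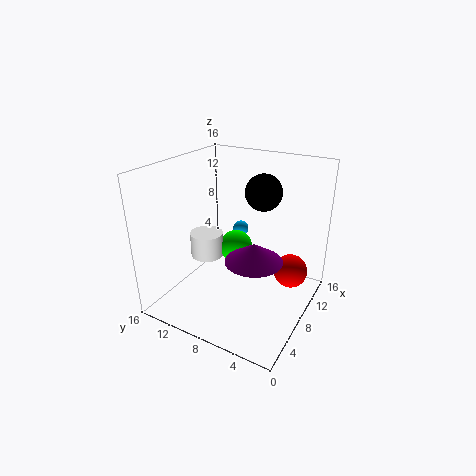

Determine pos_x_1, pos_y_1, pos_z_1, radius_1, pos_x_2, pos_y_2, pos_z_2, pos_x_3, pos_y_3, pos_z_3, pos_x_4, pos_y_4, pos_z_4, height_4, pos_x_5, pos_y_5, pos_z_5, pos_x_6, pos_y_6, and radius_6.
pos_x_1 = 9
pos_y_1 = 13
pos_z_1 = 4
radius_1 = 2
pos_x_2 = 11
pos_y_2 = 10
pos_z_2 = 5
pos_x_3 = 12
pos_y_3 = 3
pos_z_3 = 3
pos_x_4 = 6
pos_y_4 = 5
pos_z_4 = 7
height_4 = 2
pos_x_5 = 10
pos_y_5 = 6
pos_z_5 = 13
pos_x_6 = 14
pos_y_6 = 11
radius_6 = 1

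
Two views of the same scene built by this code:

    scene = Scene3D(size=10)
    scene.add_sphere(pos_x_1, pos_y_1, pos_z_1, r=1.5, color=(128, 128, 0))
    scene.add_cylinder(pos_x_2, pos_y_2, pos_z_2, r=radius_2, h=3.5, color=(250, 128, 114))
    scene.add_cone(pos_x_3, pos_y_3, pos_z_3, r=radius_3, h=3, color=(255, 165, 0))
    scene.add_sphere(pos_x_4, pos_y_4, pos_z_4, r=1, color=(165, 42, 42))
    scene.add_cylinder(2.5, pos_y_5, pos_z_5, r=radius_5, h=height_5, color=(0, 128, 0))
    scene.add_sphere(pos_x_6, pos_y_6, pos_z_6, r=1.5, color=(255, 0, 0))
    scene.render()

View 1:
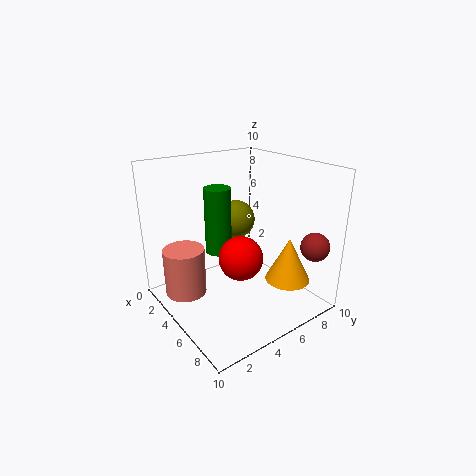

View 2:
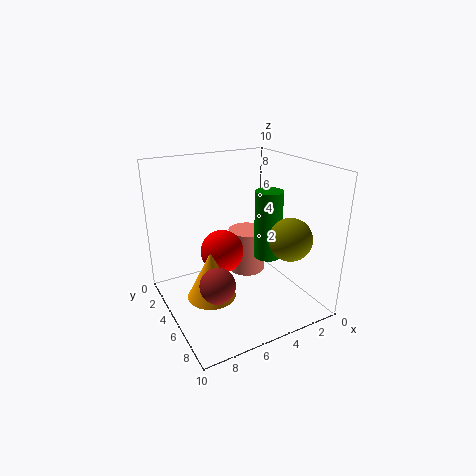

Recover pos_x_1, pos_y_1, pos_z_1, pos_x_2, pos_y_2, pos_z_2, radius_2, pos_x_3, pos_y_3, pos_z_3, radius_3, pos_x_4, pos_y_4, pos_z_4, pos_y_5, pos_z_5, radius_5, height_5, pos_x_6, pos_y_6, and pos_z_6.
pos_x_1 = 2; pos_y_1 = 7; pos_z_1 = 5; pos_x_2 = 2.5; pos_y_2 = 2; pos_z_2 = 0.5; radius_2 = 1.5; pos_x_3 = 8; pos_y_3 = 7; pos_z_3 = 2.5; radius_3 = 1.5; pos_x_4 = 8.5; pos_y_4 = 9; pos_z_4 = 4.5; pos_y_5 = 5; pos_z_5 = 3; radius_5 = 1; height_5 = 5; pos_x_6 = 6; pos_y_6 = 4.5; pos_z_6 = 4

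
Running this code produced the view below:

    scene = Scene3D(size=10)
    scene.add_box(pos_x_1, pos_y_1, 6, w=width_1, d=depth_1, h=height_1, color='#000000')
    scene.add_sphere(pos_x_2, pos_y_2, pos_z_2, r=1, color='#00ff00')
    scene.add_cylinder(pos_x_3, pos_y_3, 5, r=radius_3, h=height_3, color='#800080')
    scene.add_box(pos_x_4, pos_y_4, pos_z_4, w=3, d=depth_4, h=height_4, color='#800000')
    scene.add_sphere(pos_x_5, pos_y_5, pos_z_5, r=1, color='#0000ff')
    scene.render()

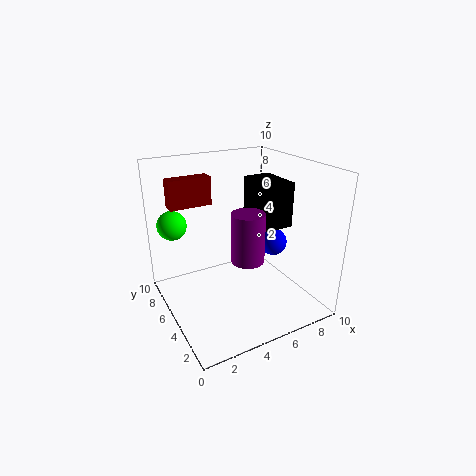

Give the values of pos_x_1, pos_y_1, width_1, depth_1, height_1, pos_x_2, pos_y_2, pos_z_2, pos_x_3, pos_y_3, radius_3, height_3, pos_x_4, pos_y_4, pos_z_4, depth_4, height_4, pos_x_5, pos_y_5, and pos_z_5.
pos_x_1 = 6, pos_y_1 = 3, width_1 = 2, depth_1 = 3, height_1 = 3, pos_x_2 = 1, pos_y_2 = 7, pos_z_2 = 6, pos_x_3 = 4, pos_y_3 = 2, radius_3 = 1, height_3 = 3, pos_x_4 = 1, pos_y_4 = 7, pos_z_4 = 7, depth_4 = 1, height_4 = 2, pos_x_5 = 8, pos_y_5 = 5, pos_z_5 = 4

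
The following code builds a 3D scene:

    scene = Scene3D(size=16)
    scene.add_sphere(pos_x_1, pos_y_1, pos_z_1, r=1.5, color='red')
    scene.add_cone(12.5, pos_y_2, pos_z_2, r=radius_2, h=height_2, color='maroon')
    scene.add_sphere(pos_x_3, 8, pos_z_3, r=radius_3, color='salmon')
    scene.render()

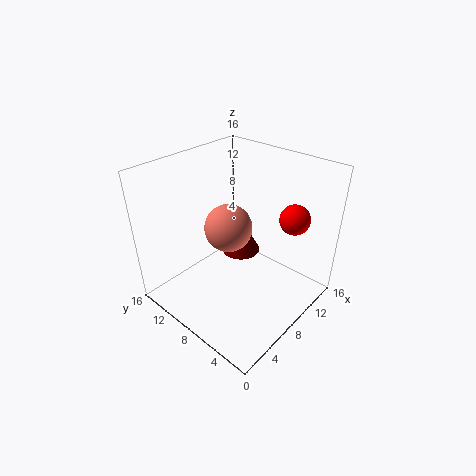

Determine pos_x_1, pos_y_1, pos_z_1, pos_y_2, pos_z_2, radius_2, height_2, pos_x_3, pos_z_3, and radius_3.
pos_x_1 = 9.5; pos_y_1 = 2; pos_z_1 = 12; pos_y_2 = 11.5; pos_z_2 = 2.5; radius_2 = 2.5; height_2 = 4.5; pos_x_3 = 6.5; pos_z_3 = 10; radius_3 = 2.5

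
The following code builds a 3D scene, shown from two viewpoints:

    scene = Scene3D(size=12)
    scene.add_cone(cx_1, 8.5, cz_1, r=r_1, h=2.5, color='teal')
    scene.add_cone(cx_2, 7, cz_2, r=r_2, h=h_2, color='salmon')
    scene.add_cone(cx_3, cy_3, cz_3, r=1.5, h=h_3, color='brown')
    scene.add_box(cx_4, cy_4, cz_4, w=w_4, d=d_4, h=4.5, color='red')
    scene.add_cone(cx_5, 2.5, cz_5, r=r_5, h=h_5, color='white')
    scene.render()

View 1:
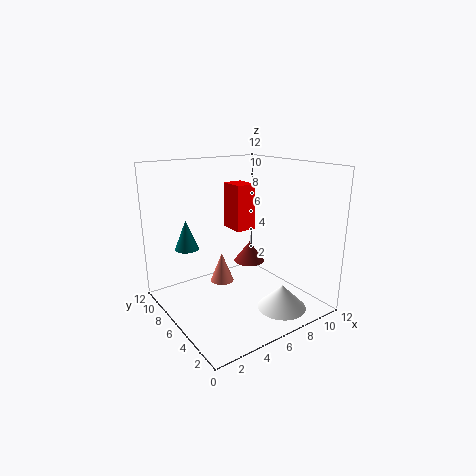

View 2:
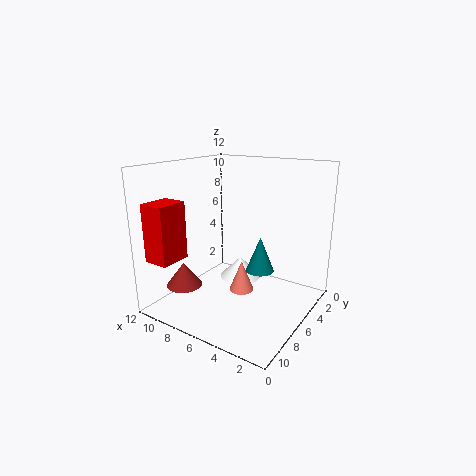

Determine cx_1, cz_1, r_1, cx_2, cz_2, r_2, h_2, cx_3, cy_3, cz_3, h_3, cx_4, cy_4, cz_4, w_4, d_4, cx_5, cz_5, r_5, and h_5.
cx_1 = 2.5; cz_1 = 5; r_1 = 1; cx_2 = 5; cz_2 = 2; r_2 = 1; h_2 = 2.5; cx_3 = 9.5; cy_3 = 9; cz_3 = 2; h_3 = 2; cx_4 = 8.5; cy_4 = 9.5; cz_4 = 5; w_4 = 2; d_4 = 2.5; cx_5 = 8; cz_5 = 0.5; r_5 = 2; h_5 = 2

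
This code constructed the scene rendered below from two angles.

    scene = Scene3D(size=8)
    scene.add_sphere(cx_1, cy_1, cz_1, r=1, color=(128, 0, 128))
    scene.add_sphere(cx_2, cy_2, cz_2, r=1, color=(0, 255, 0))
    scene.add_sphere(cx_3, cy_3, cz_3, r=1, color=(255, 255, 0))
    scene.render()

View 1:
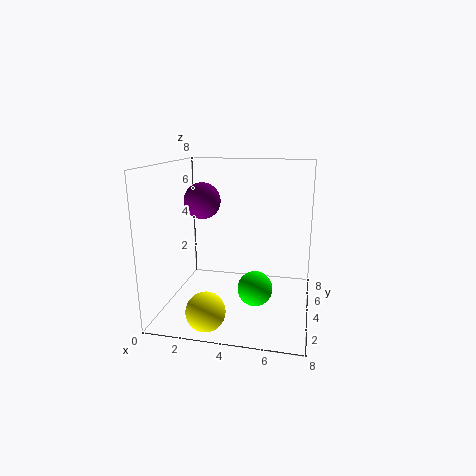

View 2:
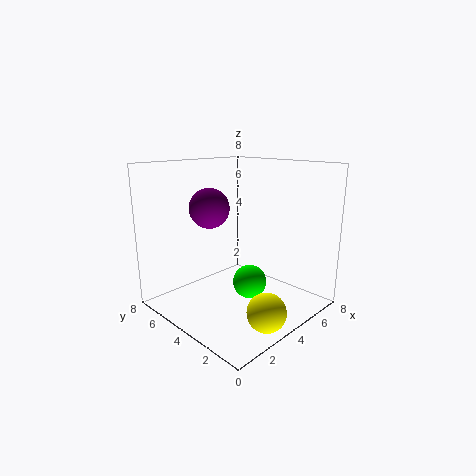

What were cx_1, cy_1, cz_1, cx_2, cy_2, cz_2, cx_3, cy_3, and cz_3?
cx_1 = 2; cy_1 = 4; cz_1 = 6; cx_2 = 5; cy_2 = 4; cz_2 = 1; cx_3 = 3; cy_3 = 1; cz_3 = 1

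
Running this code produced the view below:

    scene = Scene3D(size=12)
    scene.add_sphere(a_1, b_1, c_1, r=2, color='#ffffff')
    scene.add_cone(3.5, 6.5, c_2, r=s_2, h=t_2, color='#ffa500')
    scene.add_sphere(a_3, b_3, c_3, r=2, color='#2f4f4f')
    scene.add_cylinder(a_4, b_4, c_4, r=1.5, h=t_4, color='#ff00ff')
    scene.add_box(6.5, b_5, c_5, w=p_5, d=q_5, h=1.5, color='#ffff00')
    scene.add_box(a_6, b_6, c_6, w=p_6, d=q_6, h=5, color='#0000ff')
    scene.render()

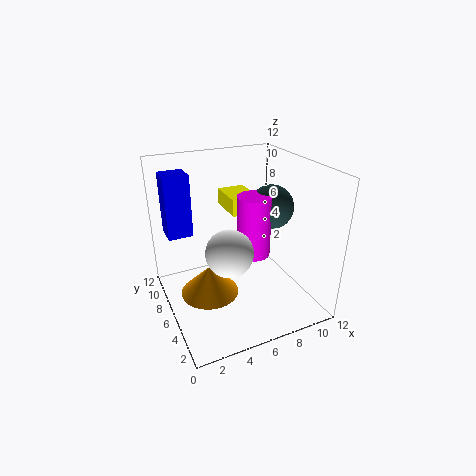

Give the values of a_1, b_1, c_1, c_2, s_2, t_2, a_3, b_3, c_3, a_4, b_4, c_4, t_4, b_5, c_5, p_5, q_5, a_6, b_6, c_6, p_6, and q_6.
a_1 = 5
b_1 = 5.5
c_1 = 5
c_2 = 1
s_2 = 2.5
t_2 = 2.5
a_3 = 10
b_3 = 7.5
c_3 = 7.5
a_4 = 8
b_4 = 7
c_4 = 3.5
t_4 = 5.5
b_5 = 8
c_5 = 7
p_5 = 2.5
q_5 = 3.5
a_6 = 0.5
b_6 = 7
c_6 = 6.5
p_6 = 2
q_6 = 2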